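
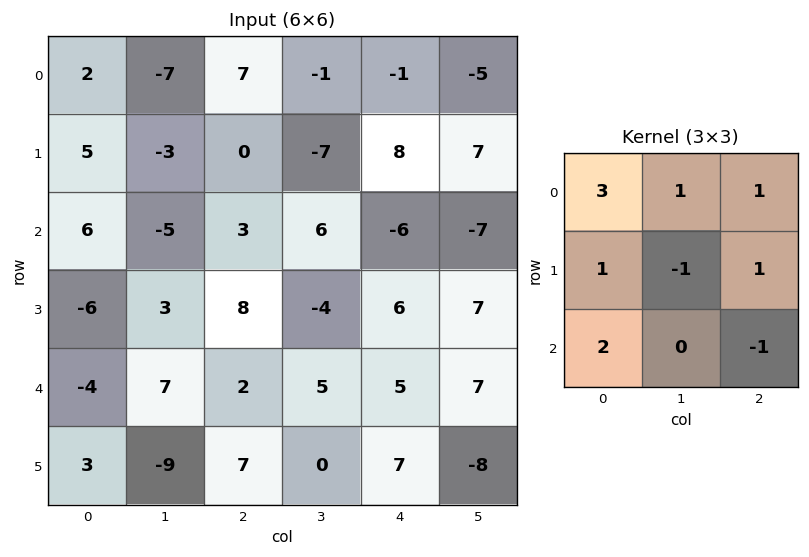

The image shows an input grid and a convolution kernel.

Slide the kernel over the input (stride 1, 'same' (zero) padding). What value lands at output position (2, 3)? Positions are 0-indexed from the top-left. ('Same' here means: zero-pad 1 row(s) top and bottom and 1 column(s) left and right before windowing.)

The receptive field on the zero-padded input at this output position is [0 -7 8 / 3 6 -6 / 8 -4 6]. Elementwise product with the kernel and sum: 0·3 + -7·1 + 8·1 + 3·1 + 6·-1 + -6·1 + 8·2 + 6·-1.

2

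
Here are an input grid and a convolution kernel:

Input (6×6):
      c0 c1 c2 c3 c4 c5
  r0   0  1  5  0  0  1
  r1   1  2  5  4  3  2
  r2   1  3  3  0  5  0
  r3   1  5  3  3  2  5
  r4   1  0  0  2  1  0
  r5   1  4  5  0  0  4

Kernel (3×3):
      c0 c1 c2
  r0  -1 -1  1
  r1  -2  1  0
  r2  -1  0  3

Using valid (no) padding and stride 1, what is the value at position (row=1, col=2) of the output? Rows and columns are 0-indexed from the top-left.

-9

The receptive field on the input at this output position is [5 4 3 / 3 0 5 / 3 3 2]. Elementwise product with the kernel and sum: 5·-1 + 4·-1 + 3·1 + 3·-2 + 0·1 + 3·-1 + 2·3.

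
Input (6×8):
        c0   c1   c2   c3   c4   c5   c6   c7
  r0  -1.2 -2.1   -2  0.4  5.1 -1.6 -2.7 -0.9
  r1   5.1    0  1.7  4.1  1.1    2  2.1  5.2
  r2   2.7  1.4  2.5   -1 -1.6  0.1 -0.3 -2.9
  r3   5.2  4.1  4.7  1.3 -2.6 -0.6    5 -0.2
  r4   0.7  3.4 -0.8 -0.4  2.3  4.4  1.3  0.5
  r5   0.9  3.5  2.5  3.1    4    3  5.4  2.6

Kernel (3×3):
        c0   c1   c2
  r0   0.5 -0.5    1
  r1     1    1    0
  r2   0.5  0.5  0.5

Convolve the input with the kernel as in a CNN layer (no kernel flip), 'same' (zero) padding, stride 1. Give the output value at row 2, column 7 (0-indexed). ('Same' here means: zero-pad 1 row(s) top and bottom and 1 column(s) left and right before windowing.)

The receptive field on the zero-padded input at this output position is [2.1 5.2 0 / -0.3 -2.9 0 / 5 -0.2 0]. Elementwise product with the kernel and sum: 2.1·0.5 + 5.2·-0.5 + 0·1 + -0.3·1 + -2.9·1 + 5·0.5 + -0.2·0.5 + 0·0.5.

-2.35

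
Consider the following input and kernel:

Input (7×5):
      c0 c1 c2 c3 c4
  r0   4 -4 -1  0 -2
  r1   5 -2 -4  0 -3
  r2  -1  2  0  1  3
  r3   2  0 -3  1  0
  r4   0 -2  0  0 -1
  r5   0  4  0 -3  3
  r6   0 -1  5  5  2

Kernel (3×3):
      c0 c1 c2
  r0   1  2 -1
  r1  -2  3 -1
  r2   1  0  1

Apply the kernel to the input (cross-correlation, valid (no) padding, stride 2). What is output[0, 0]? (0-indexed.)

The receptive field on the input at this output position is [4 -4 -1 / 5 -2 -4 / -1 2 0]. Elementwise product with the kernel and sum: 4·1 + -4·2 + -1·-1 + 5·-2 + -2·3 + -4·-1 + -1·1 + 0·1.

-16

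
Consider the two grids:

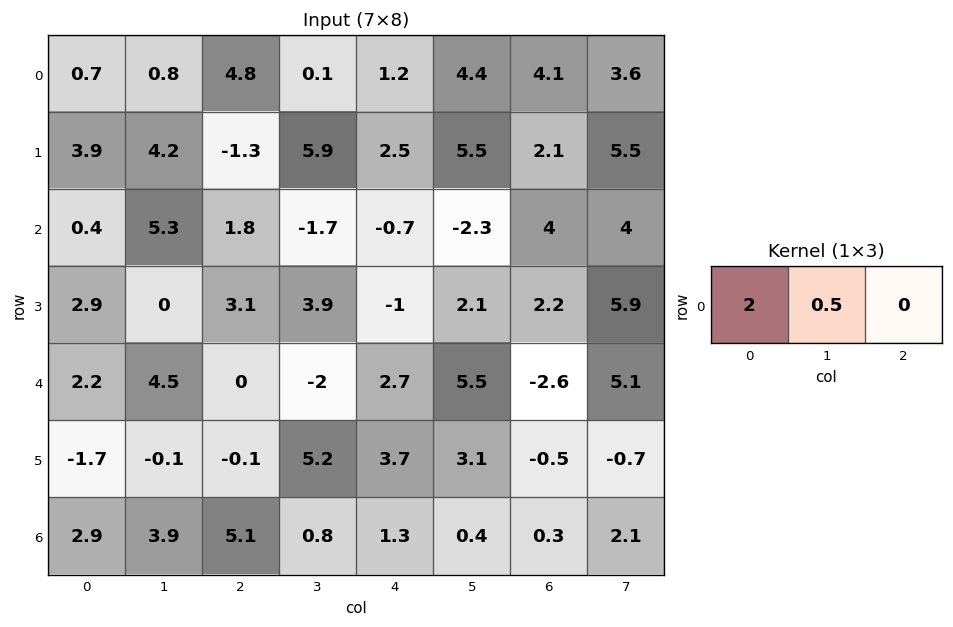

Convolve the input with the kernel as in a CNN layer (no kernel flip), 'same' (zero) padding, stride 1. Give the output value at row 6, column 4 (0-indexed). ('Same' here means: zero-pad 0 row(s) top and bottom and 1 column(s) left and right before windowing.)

2.25

The receptive field on the zero-padded input at this output position is [0.8 1.3 0.4]. Elementwise product with the kernel and sum: 0.8·2 + 1.3·0.5.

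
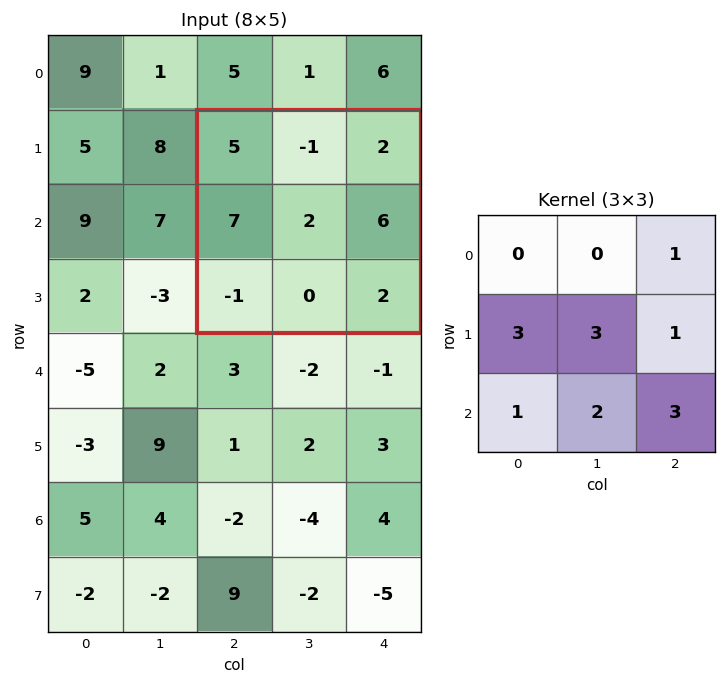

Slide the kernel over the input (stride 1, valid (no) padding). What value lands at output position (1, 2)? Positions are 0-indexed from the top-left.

40

The receptive field on the input at this output position is [5 -1 2 / 7 2 6 / -1 0 2]. Elementwise product with the kernel and sum: 2·1 + 7·3 + 2·3 + 6·1 + -1·1 + 0·2 + 2·3.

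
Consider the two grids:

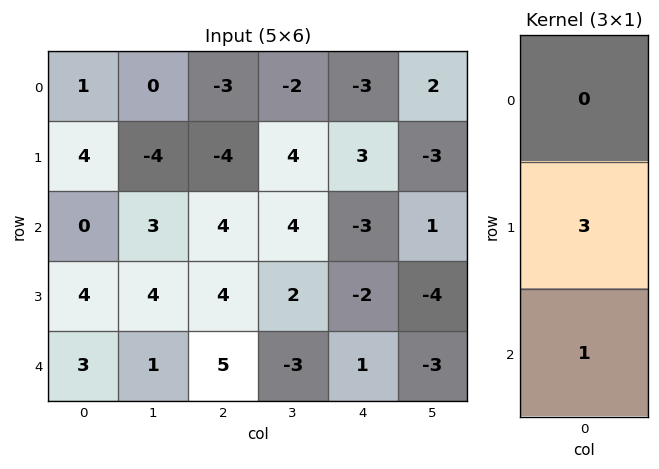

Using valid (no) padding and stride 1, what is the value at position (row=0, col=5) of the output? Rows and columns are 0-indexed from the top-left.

The receptive field on the input at this output position is [2 / -3 / 1]. Elementwise product with the kernel and sum: -3·3 + 1·1.

-8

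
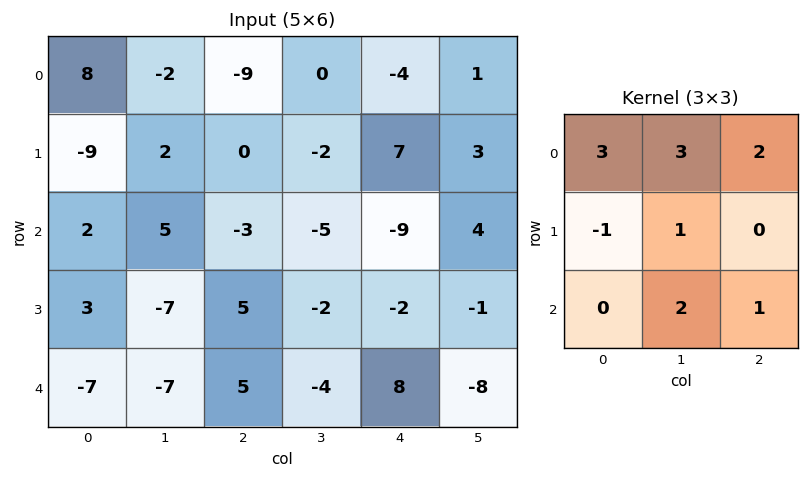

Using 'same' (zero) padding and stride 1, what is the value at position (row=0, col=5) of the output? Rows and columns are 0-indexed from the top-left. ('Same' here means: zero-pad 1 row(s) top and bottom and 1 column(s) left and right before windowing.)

11

The receptive field on the zero-padded input at this output position is [0 0 0 / -4 1 0 / 7 3 0]. Elementwise product with the kernel and sum: 0·3 + 0·3 + 0·2 + -4·-1 + 1·1 + 3·2 + 0·1.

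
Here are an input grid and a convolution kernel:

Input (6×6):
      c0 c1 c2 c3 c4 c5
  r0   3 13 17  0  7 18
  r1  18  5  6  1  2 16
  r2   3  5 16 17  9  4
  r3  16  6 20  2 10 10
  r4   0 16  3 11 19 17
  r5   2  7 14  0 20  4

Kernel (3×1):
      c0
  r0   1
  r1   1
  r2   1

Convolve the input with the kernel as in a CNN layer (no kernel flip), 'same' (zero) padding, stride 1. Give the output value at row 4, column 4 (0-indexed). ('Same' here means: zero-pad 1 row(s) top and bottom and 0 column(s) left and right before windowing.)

The receptive field on the zero-padded input at this output position is [10 / 19 / 20]. Elementwise product with the kernel and sum: 10·1 + 19·1 + 20·1.

49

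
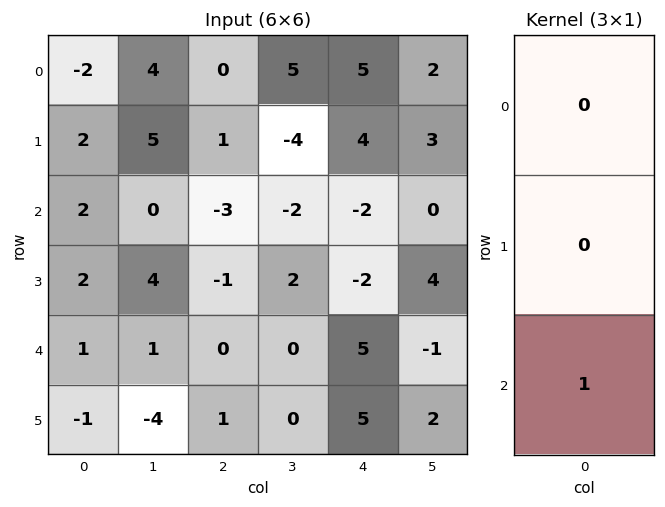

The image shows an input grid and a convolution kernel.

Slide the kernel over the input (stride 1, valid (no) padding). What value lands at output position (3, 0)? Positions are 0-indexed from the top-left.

The receptive field on the input at this output position is [2 / 1 / -1]. Elementwise product with the kernel and sum: -1·1.

-1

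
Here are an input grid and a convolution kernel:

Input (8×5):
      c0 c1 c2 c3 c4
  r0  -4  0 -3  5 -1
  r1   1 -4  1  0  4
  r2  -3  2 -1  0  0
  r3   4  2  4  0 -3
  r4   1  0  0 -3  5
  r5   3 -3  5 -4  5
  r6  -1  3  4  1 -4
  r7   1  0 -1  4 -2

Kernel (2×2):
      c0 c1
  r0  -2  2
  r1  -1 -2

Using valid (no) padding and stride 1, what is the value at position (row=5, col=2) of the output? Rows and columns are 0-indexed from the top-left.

-24

The receptive field on the input at this output position is [5 -4 / 4 1]. Elementwise product with the kernel and sum: 5·-2 + -4·2 + 4·-1 + 1·-2.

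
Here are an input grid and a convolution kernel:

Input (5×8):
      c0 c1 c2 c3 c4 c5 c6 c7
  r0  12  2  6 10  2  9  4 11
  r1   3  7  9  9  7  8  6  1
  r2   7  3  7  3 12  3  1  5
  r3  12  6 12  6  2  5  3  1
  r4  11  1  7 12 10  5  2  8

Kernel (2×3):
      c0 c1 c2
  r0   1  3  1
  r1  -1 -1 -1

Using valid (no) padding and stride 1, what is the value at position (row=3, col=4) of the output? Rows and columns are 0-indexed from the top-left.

The receptive field on the input at this output position is [2 5 3 / 10 5 2]. Elementwise product with the kernel and sum: 2·1 + 5·3 + 3·1 + 10·-1 + 5·-1 + 2·-1.

3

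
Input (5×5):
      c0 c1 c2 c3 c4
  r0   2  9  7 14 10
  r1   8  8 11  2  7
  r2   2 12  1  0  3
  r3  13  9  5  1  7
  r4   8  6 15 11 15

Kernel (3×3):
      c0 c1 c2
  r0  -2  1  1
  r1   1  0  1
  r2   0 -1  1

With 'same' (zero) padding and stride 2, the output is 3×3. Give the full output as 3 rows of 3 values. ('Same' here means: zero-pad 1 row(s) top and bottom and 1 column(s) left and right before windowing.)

9 14 7
24 5 -4
28 5 16

Output[0,0]: The receptive field on the zero-padded input at this output position is [0 0 0 / 0 2 9 / 0 8 8]. Elementwise product with the kernel and sum: 0·-2 + 0·1 + 0·1 + 0·1 + 9·1 + 8·-1 + 8·1.
Output[0,1]: The receptive field on the zero-padded input at this output position is [0 0 0 / 9 7 14 / 8 11 2]. Elementwise product with the kernel and sum: 0·-2 + 0·1 + 0·1 + 9·1 + 14·1 + 11·-1 + 2·1.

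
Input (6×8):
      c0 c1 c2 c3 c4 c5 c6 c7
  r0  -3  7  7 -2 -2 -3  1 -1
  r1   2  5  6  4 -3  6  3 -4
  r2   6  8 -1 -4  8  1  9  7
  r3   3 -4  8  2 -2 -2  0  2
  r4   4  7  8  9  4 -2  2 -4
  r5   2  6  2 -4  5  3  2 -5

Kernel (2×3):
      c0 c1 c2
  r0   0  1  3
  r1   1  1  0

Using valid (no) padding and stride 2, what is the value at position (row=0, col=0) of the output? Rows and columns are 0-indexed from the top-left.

The receptive field on the input at this output position is [-3 7 7 / 2 5 6]. Elementwise product with the kernel and sum: 7·1 + 7·3 + 2·1 + 5·1.

35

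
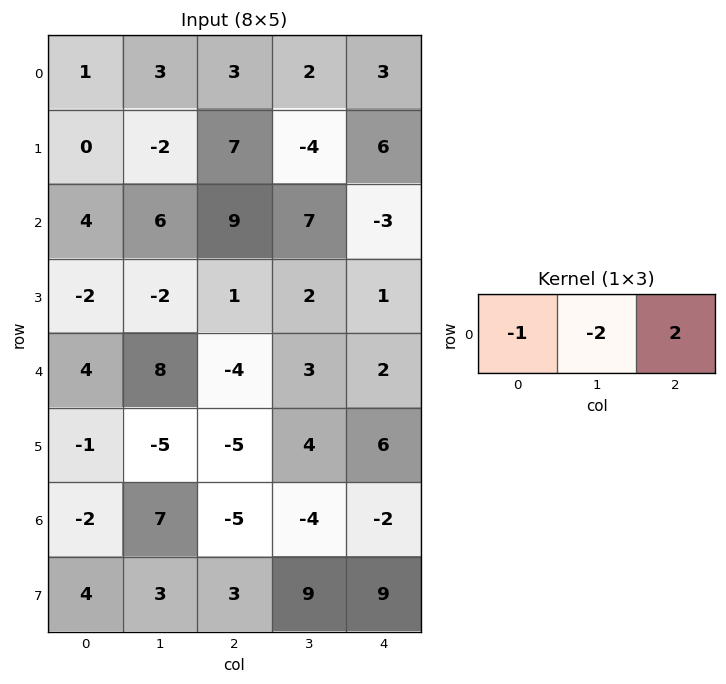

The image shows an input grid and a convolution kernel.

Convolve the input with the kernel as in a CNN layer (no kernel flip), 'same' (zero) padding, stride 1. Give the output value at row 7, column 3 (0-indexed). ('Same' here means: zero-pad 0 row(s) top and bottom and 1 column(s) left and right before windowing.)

The receptive field on the zero-padded input at this output position is [3 9 9]. Elementwise product with the kernel and sum: 3·-1 + 9·-2 + 9·2.

-3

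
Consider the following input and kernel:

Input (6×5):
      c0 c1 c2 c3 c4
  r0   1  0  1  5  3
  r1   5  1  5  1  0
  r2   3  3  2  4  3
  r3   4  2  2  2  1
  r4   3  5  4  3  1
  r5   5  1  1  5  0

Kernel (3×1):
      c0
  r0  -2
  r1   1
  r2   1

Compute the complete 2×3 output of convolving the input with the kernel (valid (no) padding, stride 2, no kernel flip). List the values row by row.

6 5 -3
1 2 -4

Output[0,0]: The receptive field on the input at this output position is [1 / 5 / 3]. Elementwise product with the kernel and sum: 1·-2 + 5·1 + 3·1.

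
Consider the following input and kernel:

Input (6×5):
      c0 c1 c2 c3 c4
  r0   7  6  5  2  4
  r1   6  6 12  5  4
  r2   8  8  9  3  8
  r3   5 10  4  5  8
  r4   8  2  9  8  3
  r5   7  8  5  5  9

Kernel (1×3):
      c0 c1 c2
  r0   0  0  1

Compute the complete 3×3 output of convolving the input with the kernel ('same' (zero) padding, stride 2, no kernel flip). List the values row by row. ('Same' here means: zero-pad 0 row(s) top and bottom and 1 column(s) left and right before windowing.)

6 2 0
8 3 0
2 8 0

Output[0,0]: The receptive field on the zero-padded input at this output position is [0 7 6]. Elementwise product with the kernel and sum: 6·1.
Output[0,1]: The receptive field on the zero-padded input at this output position is [6 5 2]. Elementwise product with the kernel and sum: 2·1.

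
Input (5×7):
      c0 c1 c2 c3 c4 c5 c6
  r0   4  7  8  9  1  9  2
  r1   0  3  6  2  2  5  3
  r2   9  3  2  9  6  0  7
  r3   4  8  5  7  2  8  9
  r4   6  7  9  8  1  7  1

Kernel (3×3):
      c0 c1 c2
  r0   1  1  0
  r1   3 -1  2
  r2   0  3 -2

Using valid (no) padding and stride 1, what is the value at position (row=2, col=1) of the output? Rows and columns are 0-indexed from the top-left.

The receptive field on the input at this output position is [3 2 9 / 8 5 7 / 7 9 8]. Elementwise product with the kernel and sum: 3·1 + 2·1 + 8·3 + 5·-1 + 7·2 + 9·3 + 8·-2.

49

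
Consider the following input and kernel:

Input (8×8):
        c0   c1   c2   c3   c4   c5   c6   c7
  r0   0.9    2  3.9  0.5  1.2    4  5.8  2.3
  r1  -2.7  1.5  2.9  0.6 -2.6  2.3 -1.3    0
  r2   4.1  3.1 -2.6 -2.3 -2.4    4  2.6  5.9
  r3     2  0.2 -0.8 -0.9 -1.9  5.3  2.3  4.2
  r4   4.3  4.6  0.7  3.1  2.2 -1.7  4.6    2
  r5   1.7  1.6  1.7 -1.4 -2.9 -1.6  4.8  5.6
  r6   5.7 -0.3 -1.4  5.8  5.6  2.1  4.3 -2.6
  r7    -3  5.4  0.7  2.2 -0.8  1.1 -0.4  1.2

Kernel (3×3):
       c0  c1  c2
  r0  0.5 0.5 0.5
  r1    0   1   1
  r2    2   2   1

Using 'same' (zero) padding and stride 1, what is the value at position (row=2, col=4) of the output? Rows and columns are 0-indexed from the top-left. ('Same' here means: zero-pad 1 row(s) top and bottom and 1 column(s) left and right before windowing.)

1.45

The receptive field on the zero-padded input at this output position is [0.6 -2.6 2.3 / -2.3 -2.4 4 / -0.9 -1.9 5.3]. Elementwise product with the kernel and sum: 0.6·0.5 + -2.6·0.5 + 2.3·0.5 + -2.4·1 + 4·1 + -0.9·2 + -1.9·2 + 5.3·1.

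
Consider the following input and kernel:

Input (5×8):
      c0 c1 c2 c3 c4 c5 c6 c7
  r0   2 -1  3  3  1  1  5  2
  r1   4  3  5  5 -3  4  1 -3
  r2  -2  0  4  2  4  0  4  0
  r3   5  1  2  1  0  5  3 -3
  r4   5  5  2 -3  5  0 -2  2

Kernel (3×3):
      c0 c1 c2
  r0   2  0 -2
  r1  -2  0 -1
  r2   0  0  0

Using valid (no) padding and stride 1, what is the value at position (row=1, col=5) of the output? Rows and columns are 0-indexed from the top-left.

14

The receptive field on the input at this output position is [4 1 -3 / 0 4 0 / 5 3 -3]. Elementwise product with the kernel and sum: 4·2 + -3·-2 + 0·-2 + 0·-1.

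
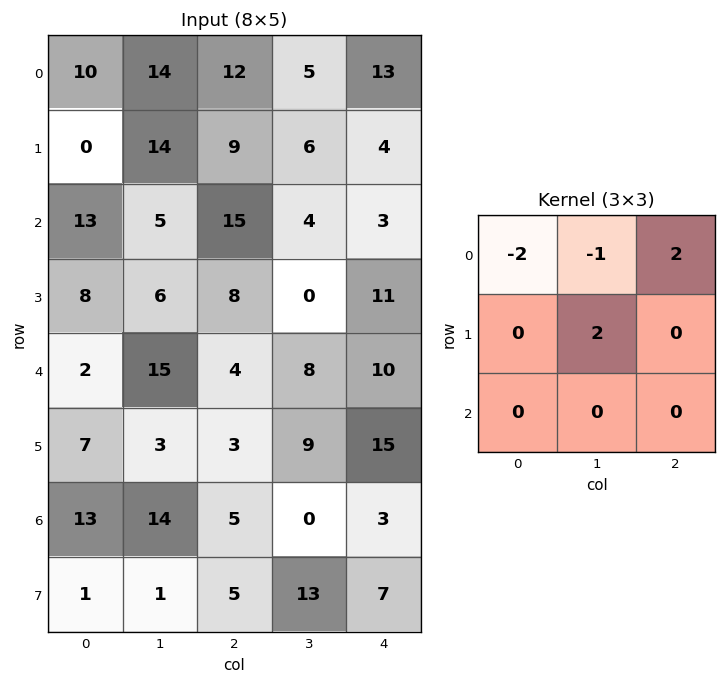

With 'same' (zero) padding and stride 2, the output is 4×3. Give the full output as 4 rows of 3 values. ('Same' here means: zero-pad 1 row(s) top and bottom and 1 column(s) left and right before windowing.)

20 24 26
54 5 -10
8 -12 9
25 19 -27

Output[0,0]: The receptive field on the zero-padded input at this output position is [0 0 0 / 0 10 14 / 0 0 14]. Elementwise product with the kernel and sum: 0·-2 + 0·-1 + 0·2 + 10·2.
Output[0,1]: The receptive field on the zero-padded input at this output position is [0 0 0 / 14 12 5 / 14 9 6]. Elementwise product with the kernel and sum: 0·-2 + 0·-1 + 0·2 + 12·2.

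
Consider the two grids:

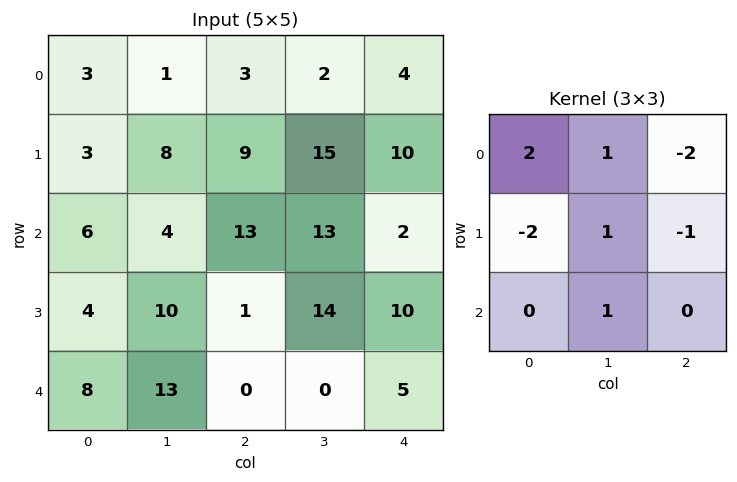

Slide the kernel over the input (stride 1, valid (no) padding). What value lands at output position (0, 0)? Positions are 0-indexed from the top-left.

-2

The receptive field on the input at this output position is [3 1 3 / 3 8 9 / 6 4 13]. Elementwise product with the kernel and sum: 3·2 + 1·1 + 3·-2 + 3·-2 + 8·1 + 9·-1 + 4·1.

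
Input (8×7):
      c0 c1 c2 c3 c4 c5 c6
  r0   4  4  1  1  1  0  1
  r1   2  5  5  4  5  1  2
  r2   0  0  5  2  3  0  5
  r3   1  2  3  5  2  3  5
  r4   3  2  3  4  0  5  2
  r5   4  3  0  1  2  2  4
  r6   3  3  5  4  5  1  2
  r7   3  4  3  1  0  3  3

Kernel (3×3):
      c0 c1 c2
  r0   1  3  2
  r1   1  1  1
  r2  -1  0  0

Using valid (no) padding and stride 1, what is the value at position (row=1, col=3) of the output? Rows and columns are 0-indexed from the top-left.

21

The receptive field on the input at this output position is [4 5 1 / 2 3 0 / 5 2 3]. Elementwise product with the kernel and sum: 4·1 + 5·3 + 1·2 + 2·1 + 3·1 + 0·1 + 5·-1.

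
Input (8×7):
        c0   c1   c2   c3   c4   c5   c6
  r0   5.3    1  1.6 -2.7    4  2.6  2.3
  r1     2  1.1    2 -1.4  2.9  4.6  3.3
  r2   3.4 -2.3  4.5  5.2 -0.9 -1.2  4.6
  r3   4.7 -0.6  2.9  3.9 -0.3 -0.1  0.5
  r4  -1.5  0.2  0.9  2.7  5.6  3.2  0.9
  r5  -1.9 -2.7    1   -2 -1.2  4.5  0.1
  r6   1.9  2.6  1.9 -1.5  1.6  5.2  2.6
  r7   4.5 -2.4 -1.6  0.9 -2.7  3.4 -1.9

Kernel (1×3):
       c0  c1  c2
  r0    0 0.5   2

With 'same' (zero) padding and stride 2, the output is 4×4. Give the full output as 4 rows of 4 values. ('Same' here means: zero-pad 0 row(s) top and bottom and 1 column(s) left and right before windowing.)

Output[0,0]: The receptive field on the zero-padded input at this output position is [0 5.3 1]. Elementwise product with the kernel and sum: 5.3·0.5 + 1·2.
Output[0,1]: The receptive field on the zero-padded input at this output position is [1 1.6 -2.7]. Elementwise product with the kernel and sum: 1.6·0.5 + -2.7·2.

4.65 -4.6 7.2 1.15
-2.9 12.65 -2.85 2.3
-0.35 5.85 9.2 0.45
6.15 -2.05 11.2 1.3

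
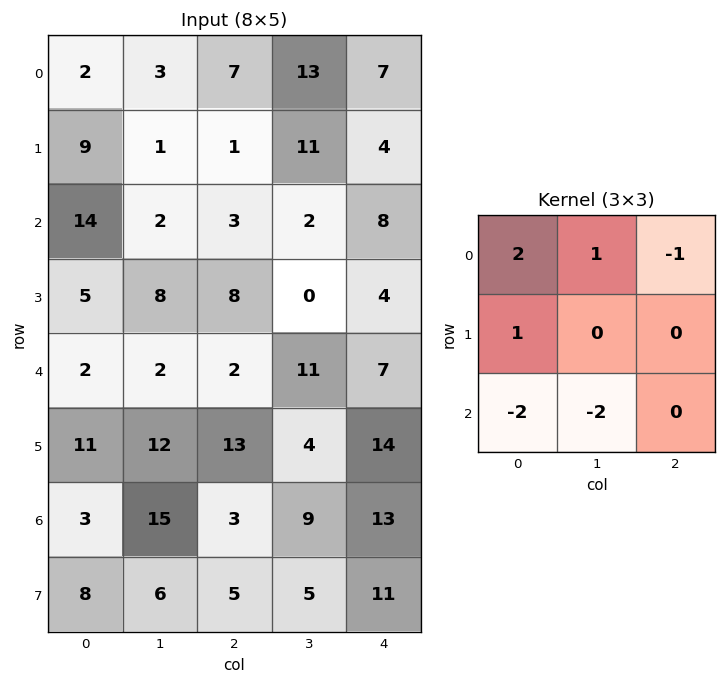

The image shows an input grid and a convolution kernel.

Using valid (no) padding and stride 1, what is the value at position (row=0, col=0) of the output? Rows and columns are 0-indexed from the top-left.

The receptive field on the input at this output position is [2 3 7 / 9 1 1 / 14 2 3]. Elementwise product with the kernel and sum: 2·2 + 3·1 + 7·-1 + 9·1 + 14·-2 + 2·-2.

-23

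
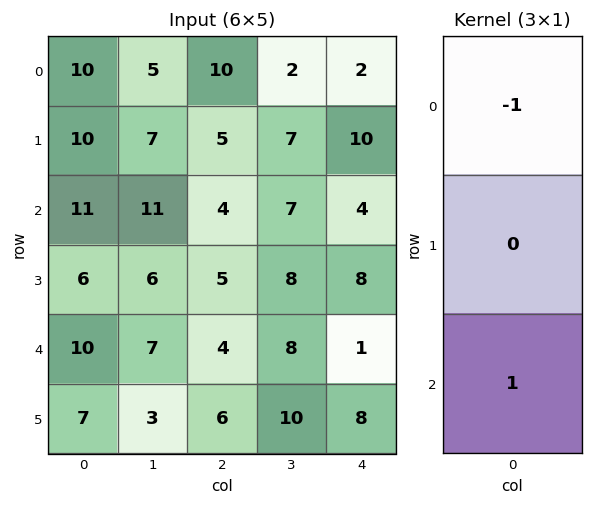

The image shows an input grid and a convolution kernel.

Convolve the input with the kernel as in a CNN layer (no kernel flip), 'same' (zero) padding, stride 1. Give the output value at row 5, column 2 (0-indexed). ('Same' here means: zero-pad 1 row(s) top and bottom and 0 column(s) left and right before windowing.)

The receptive field on the zero-padded input at this output position is [4 / 6 / 0]. Elementwise product with the kernel and sum: 4·-1 + 0·1.

-4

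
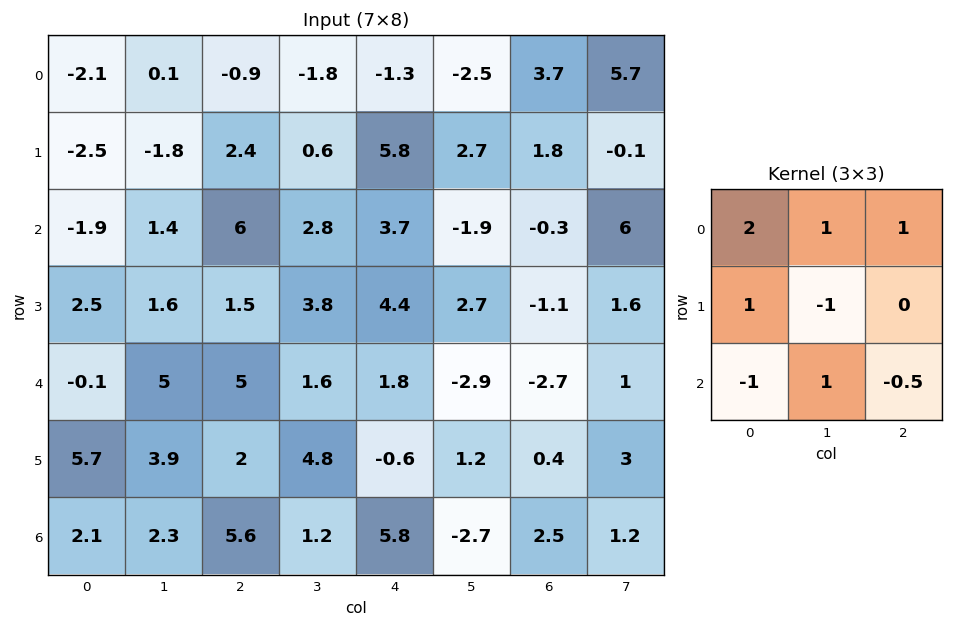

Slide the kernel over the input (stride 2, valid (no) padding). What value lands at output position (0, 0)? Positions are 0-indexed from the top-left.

The receptive field on the input at this output position is [-2.1 0.1 -0.9 / -2.5 -1.8 2.4 / -1.9 1.4 6]. Elementwise product with the kernel and sum: -2.1·2 + 0.1·1 + -0.9·1 + -2.5·1 + -1.8·-1 + -1.9·-1 + 1.4·1 + 6·-0.5.

-5.4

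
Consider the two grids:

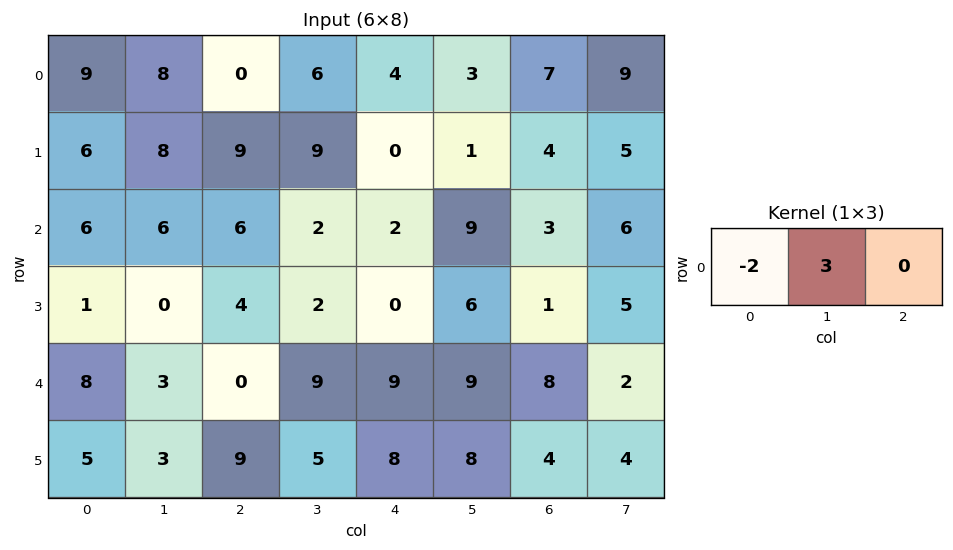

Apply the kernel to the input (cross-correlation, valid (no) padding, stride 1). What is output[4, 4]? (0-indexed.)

The receptive field on the input at this output position is [9 9 8]. Elementwise product with the kernel and sum: 9·-2 + 9·3.

9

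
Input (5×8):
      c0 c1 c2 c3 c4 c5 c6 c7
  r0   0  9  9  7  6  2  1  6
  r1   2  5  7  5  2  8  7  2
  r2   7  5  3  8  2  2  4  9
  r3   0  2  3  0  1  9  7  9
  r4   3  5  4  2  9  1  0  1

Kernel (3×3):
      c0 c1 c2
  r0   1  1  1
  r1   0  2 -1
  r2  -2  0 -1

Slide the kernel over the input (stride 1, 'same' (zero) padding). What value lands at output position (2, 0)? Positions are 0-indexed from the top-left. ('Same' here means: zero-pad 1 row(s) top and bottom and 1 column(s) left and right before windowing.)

14

The receptive field on the zero-padded input at this output position is [0 2 5 / 0 7 5 / 0 0 2]. Elementwise product with the kernel and sum: 0·1 + 2·1 + 5·1 + 7·2 + 5·-1 + 0·-2 + 2·-1.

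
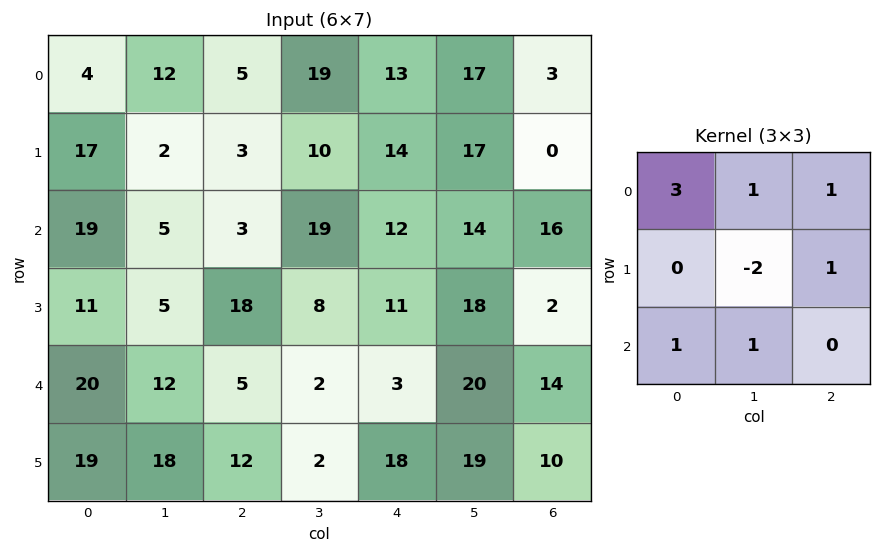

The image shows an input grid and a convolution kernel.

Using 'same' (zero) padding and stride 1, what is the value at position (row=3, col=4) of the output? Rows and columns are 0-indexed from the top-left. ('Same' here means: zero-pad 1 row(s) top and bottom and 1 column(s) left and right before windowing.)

The receptive field on the zero-padded input at this output position is [19 12 14 / 8 11 18 / 2 3 20]. Elementwise product with the kernel and sum: 19·3 + 12·1 + 14·1 + 11·-2 + 18·1 + 2·1 + 3·1.

84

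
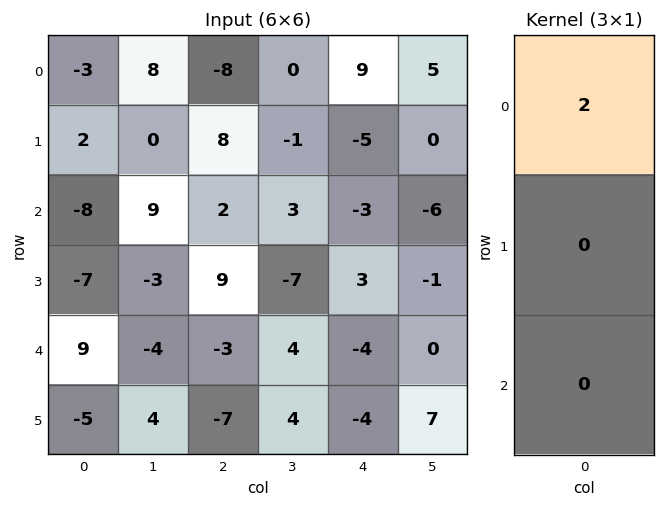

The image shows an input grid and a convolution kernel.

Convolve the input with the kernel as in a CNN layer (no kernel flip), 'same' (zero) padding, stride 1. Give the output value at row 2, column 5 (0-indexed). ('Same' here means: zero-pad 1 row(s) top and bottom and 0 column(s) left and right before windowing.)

0

The receptive field on the zero-padded input at this output position is [0 / -6 / -1]. Elementwise product with the kernel and sum: 0·2.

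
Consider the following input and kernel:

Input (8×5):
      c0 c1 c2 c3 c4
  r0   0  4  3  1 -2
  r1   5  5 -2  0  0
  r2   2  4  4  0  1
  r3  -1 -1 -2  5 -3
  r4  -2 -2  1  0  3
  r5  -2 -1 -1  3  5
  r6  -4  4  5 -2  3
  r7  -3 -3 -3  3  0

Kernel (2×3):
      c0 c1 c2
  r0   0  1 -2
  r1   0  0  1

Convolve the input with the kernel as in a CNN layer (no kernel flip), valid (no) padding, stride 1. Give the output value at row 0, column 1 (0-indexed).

1

The receptive field on the input at this output position is [4 3 1 / 5 -2 0]. Elementwise product with the kernel and sum: 3·1 + 1·-2 + 0·1.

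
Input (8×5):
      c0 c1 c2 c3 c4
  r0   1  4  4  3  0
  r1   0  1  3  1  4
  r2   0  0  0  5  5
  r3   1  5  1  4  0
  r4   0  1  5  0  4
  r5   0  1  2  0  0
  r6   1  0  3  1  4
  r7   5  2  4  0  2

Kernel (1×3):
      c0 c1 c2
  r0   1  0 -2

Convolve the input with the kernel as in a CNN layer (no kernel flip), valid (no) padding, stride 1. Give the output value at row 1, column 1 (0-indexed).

-1

The receptive field on the input at this output position is [1 3 1]. Elementwise product with the kernel and sum: 1·1 + 1·-2.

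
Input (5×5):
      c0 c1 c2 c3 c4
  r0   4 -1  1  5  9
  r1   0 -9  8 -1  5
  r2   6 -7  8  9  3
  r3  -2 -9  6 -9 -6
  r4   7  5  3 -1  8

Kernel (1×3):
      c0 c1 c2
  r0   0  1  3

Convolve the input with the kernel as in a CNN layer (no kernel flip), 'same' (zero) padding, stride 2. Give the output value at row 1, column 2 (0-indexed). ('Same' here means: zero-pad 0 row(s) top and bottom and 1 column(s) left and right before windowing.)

The receptive field on the zero-padded input at this output position is [9 3 0]. Elementwise product with the kernel and sum: 3·1 + 0·3.

3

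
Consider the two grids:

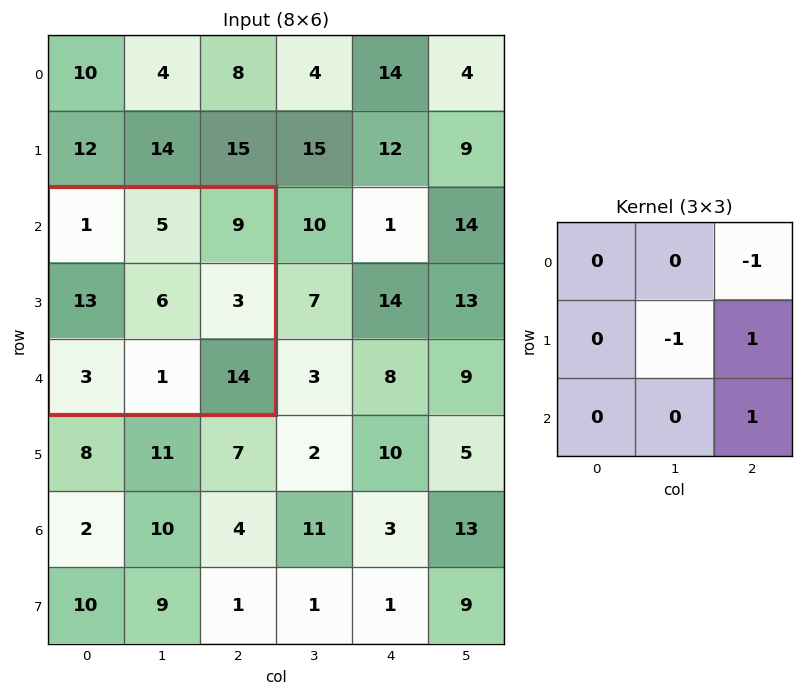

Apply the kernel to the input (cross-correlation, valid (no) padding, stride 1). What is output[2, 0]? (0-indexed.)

The receptive field on the input at this output position is [1 5 9 / 13 6 3 / 3 1 14]. Elementwise product with the kernel and sum: 9·-1 + 6·-1 + 3·1 + 14·1.

2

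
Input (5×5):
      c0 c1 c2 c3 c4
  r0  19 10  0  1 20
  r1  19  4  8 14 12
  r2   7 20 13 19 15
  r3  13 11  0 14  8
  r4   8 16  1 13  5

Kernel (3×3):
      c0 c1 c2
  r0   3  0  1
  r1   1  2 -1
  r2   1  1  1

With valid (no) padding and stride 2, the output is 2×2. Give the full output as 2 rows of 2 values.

Output[0,0]: The receptive field on the input at this output position is [19 10 0 / 19 4 8 / 7 20 13]. Elementwise product with the kernel and sum: 19·3 + 0·1 + 19·1 + 4·2 + 8·-1 + 7·1 + 20·1 + 13·1.

116 91
94 93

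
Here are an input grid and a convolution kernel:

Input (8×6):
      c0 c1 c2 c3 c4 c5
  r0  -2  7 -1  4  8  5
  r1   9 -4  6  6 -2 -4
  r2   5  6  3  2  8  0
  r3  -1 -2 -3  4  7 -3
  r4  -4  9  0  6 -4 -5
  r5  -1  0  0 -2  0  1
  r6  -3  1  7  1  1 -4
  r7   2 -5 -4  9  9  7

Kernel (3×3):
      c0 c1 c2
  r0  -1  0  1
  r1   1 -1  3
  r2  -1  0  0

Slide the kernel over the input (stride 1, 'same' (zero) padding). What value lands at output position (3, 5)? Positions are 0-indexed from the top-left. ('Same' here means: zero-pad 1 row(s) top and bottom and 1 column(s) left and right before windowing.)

6

The receptive field on the zero-padded input at this output position is [8 0 0 / 7 -3 0 / -4 -5 0]. Elementwise product with the kernel and sum: 8·-1 + 0·1 + 7·1 + -3·-1 + 0·3 + -4·-1.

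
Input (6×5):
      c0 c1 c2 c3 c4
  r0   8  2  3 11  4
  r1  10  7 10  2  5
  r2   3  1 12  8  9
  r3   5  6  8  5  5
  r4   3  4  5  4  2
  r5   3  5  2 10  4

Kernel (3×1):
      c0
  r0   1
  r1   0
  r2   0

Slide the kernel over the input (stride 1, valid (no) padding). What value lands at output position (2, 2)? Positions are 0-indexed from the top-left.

12

The receptive field on the input at this output position is [12 / 8 / 5]. Elementwise product with the kernel and sum: 12·1.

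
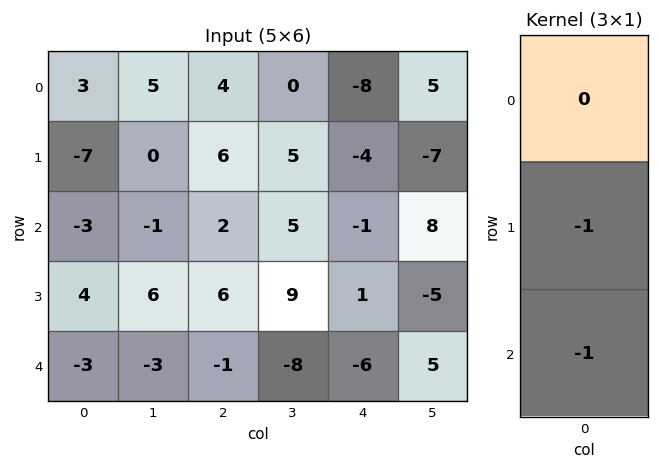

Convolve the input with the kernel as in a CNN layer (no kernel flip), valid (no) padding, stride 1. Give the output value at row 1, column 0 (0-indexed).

The receptive field on the input at this output position is [-7 / -3 / 4]. Elementwise product with the kernel and sum: -3·-1 + 4·-1.

-1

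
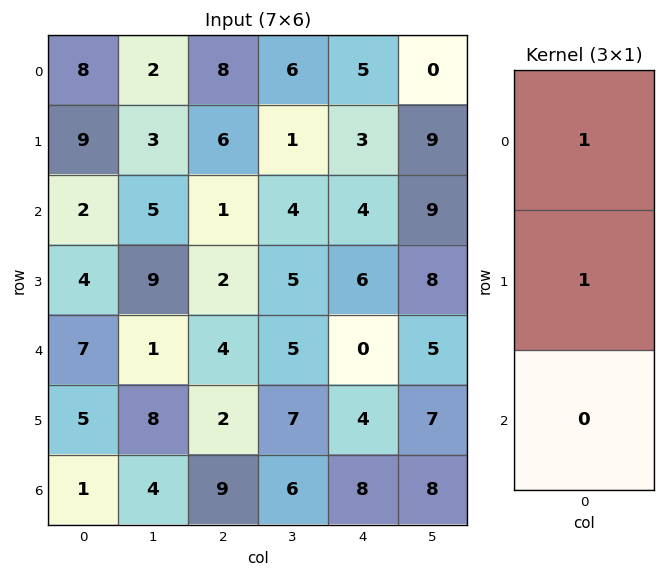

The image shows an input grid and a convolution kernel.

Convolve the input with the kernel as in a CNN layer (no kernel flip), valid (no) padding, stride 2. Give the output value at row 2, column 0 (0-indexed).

12

The receptive field on the input at this output position is [7 / 5 / 1]. Elementwise product with the kernel and sum: 7·1 + 5·1.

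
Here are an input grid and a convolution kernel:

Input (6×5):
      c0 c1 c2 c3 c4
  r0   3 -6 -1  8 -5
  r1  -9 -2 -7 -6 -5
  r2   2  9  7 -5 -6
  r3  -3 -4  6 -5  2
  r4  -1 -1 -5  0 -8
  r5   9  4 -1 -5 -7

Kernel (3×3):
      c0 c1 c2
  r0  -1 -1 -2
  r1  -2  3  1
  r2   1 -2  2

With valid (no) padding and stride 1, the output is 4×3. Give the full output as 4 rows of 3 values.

8 -47 -1
72 -7 8
-34 24 -36
-12 -9 -8

Output[0,0]: The receptive field on the input at this output position is [3 -6 -1 / -9 -2 -7 / 2 9 7]. Elementwise product with the kernel and sum: 3·-1 + -6·-1 + -1·-2 + -9·-2 + -2·3 + -7·1 + 2·1 + 9·-2 + 7·2.
Output[0,1]: The receptive field on the input at this output position is [-6 -1 8 / -2 -7 -6 / 9 7 -5]. Elementwise product with the kernel and sum: -6·-1 + -1·-1 + 8·-2 + -2·-2 + -7·3 + -6·1 + 9·1 + 7·-2 + -5·2.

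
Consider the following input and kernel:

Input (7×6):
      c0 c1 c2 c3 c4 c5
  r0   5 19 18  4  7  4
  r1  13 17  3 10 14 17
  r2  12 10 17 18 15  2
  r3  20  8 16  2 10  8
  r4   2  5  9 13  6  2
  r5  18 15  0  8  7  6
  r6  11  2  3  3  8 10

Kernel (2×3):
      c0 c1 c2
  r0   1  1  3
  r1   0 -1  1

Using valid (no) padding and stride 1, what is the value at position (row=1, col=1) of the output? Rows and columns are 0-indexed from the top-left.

The receptive field on the input at this output position is [17 3 10 / 10 17 18]. Elementwise product with the kernel and sum: 17·1 + 3·1 + 10·3 + 17·-1 + 18·1.

51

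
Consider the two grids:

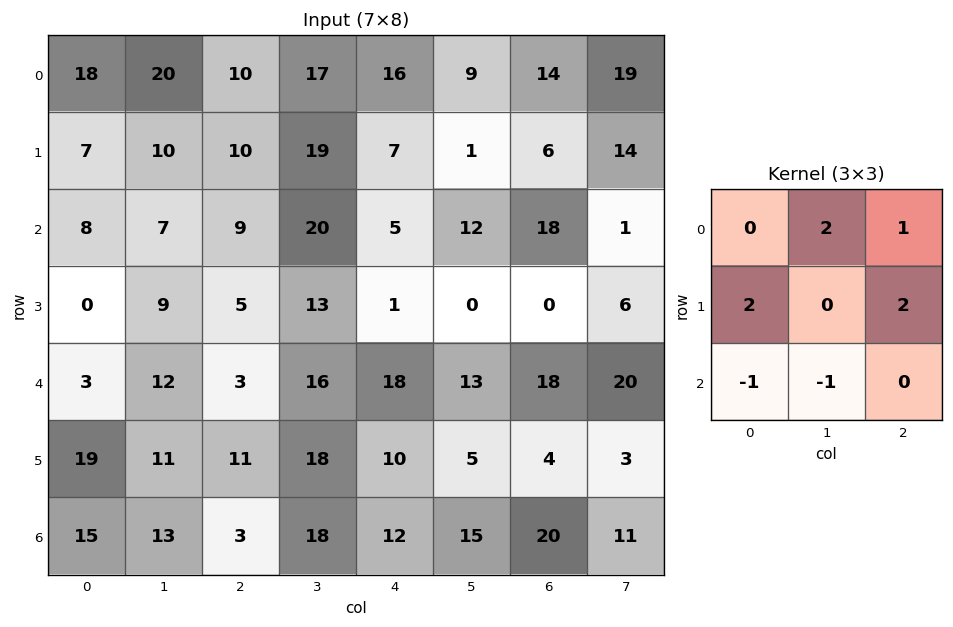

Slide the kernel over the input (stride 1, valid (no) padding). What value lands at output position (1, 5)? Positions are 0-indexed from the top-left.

The receptive field on the input at this output position is [1 6 14 / 12 18 1 / 0 0 6]. Elementwise product with the kernel and sum: 6·2 + 14·1 + 12·2 + 1·2 + 0·-1 + 0·-1.

52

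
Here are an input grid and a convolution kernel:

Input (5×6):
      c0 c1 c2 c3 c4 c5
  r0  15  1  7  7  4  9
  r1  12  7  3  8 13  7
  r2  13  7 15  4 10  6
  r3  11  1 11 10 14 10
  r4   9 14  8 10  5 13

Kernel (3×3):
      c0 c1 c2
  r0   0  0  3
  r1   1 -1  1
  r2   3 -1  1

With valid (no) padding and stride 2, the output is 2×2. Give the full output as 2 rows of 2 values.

Output[0,0]: The receptive field on the input at this output position is [15 1 7 / 12 7 3 / 13 7 15]. Elementwise product with the kernel and sum: 7·3 + 12·1 + 7·-1 + 3·1 + 13·3 + 7·-1 + 15·1.
Output[0,1]: The receptive field on the input at this output position is [7 7 4 / 3 8 13 / 15 4 10]. Elementwise product with the kernel and sum: 4·3 + 3·1 + 8·-1 + 13·1 + 15·3 + 4·-1 + 10·1.

76 71
87 64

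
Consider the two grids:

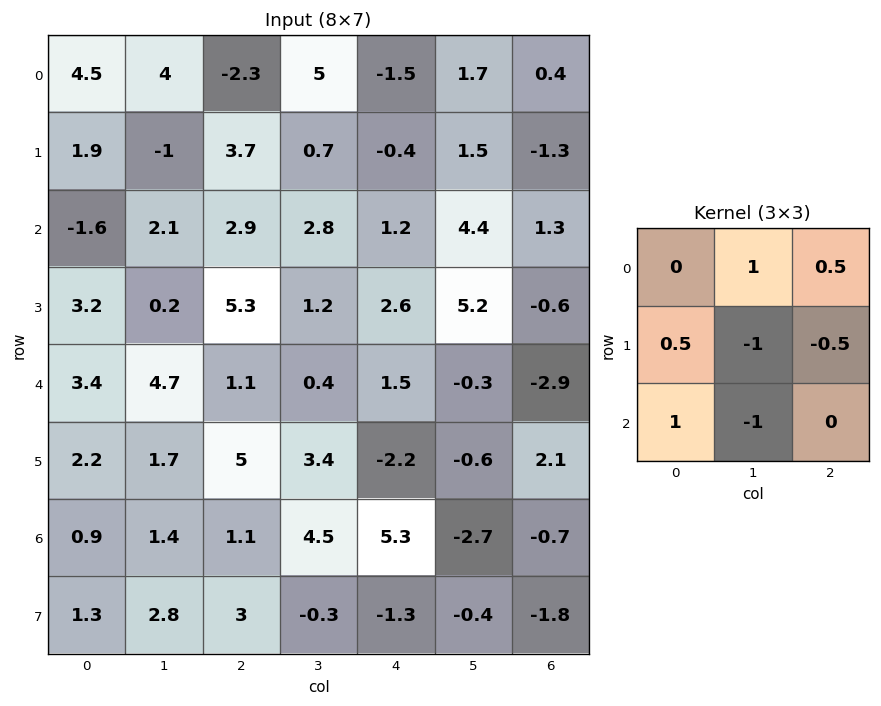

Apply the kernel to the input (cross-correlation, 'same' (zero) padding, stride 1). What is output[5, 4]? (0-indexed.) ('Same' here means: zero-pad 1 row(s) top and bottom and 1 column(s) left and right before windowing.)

4.75

The receptive field on the zero-padded input at this output position is [0.4 1.5 -0.3 / 3.4 -2.2 -0.6 / 4.5 5.3 -2.7]. Elementwise product with the kernel and sum: 1.5·1 + -0.3·0.5 + 3.4·0.5 + -2.2·-1 + -0.6·-0.5 + 4.5·1 + 5.3·-1.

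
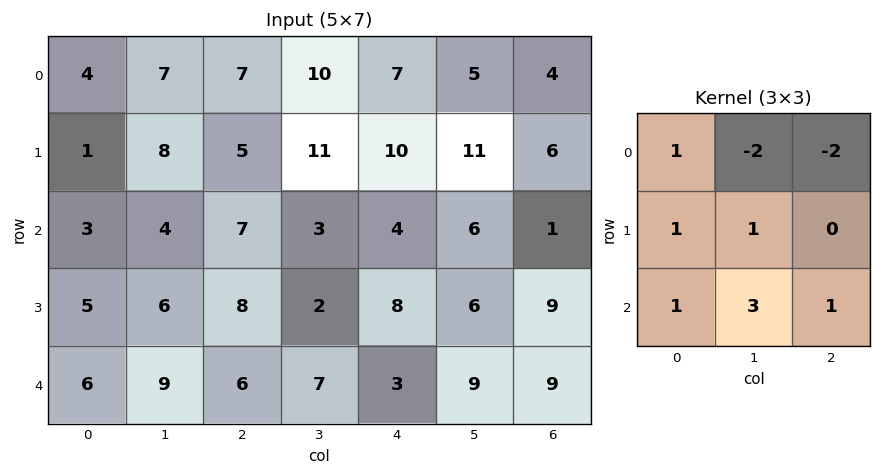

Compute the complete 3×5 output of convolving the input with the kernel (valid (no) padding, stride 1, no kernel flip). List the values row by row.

Output[0,0]: The receptive field on the input at this output position is [4 7 7 / 1 8 5 / 3 4 7]. Elementwise product with the kernel and sum: 4·1 + 7·-2 + 7·-2 + 1·1 + 8·1 + 3·1 + 4·3 + 7·1.

7 14 9 28 33
13 19 -5 8 21
31 32 33 18 43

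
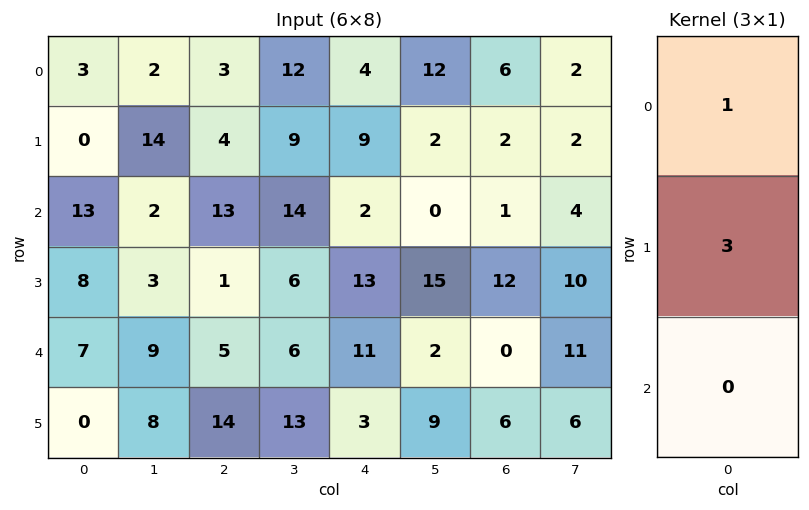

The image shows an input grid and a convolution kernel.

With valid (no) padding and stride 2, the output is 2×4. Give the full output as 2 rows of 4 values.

Output[0,0]: The receptive field on the input at this output position is [3 / 0 / 13]. Elementwise product with the kernel and sum: 3·1 + 0·3.

3 15 31 12
37 16 41 37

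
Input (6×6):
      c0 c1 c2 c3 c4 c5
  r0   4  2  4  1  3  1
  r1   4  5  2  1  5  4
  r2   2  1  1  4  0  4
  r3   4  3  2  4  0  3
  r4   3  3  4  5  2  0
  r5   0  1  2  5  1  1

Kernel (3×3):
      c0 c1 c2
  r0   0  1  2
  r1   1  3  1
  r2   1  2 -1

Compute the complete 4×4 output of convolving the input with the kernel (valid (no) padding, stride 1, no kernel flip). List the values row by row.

Output[0,0]: The receptive field on the input at this output position is [4 2 4 / 4 5 2 / 2 1 1]. Elementwise product with the kernel and sum: 2·1 + 4·2 + 4·1 + 5·3 + 2·1 + 2·1 + 1·2 + 1·-1.
Output[0,1]: The receptive field on the input at this output position is [2 4 1 / 5 2 1 / 1 1 4]. Elementwise product with the kernel and sum: 4·1 + 1·2 + 5·1 + 2·3 + 1·1 + 1·1 + 1·2 + 4·-1.

34 17 26 25
23 15 34 22
23 28 30 24
23 30 36 23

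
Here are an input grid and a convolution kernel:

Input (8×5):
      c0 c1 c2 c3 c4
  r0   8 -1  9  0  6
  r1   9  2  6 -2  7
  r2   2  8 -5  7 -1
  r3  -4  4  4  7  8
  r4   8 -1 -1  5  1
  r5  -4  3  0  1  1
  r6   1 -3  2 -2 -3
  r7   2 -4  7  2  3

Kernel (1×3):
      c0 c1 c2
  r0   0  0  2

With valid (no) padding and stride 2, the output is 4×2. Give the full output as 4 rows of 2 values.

18 12
-10 -2
-2 2
4 -6

Output[0,0]: The receptive field on the input at this output position is [8 -1 9]. Elementwise product with the kernel and sum: 9·2.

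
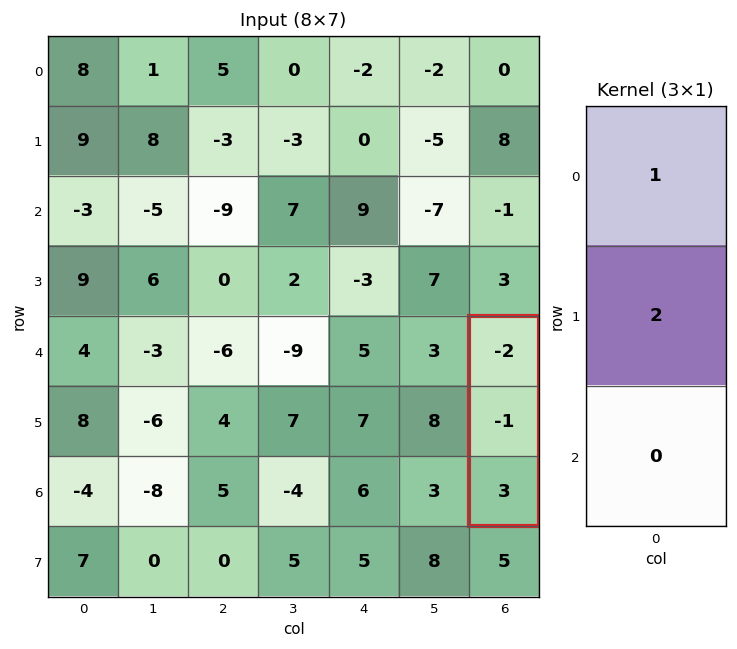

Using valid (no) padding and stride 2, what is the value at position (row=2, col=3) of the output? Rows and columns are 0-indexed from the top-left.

-4

The receptive field on the input at this output position is [-2 / -1 / 3]. Elementwise product with the kernel and sum: -2·1 + -1·2.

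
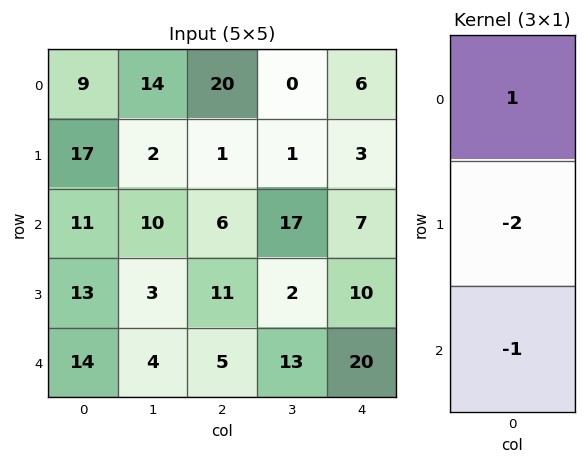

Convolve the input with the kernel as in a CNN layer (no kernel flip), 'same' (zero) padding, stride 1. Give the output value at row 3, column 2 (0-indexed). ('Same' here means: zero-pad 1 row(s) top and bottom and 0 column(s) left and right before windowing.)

The receptive field on the zero-padded input at this output position is [6 / 11 / 5]. Elementwise product with the kernel and sum: 6·1 + 11·-2 + 5·-1.

-21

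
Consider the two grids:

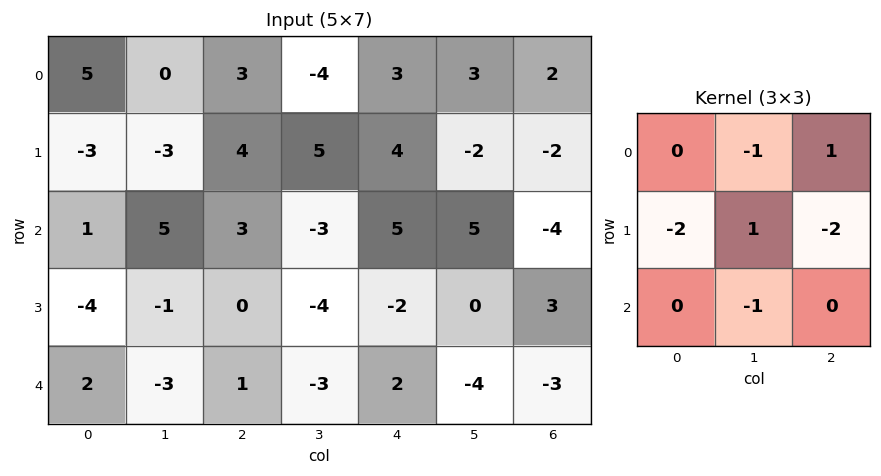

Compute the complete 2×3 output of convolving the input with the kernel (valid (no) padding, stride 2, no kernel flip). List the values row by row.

Output[0,0]: The receptive field on the input at this output position is [5 0 3 / -3 -3 4 / 1 5 3]. Elementwise product with the kernel and sum: 0·-1 + 3·1 + -3·-2 + -3·1 + 4·-2 + 5·-1.

-7 -1 -12
8 11 -7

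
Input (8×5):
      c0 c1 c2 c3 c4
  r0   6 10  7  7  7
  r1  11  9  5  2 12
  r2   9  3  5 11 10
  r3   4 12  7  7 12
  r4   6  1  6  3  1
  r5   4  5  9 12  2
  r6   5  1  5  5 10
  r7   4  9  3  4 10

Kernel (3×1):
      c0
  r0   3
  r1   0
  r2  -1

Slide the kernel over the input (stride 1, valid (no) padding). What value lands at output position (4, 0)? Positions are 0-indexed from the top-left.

13

The receptive field on the input at this output position is [6 / 4 / 5]. Elementwise product with the kernel and sum: 6·3 + 5·-1.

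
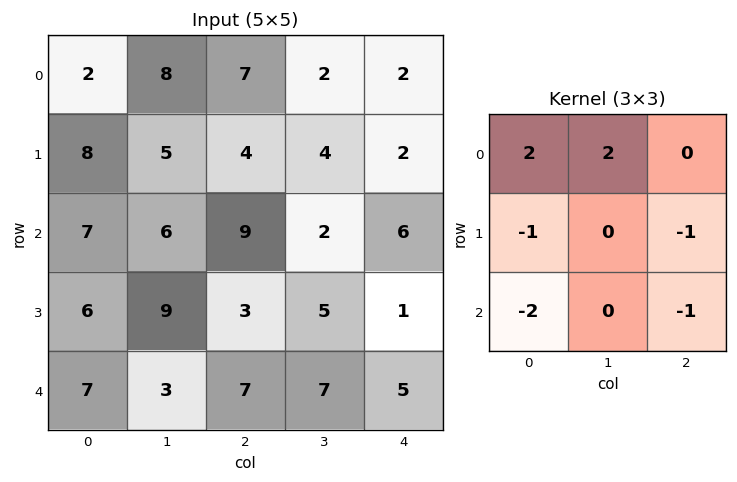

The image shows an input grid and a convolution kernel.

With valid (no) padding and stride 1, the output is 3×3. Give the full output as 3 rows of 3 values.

-15 7 -12
-5 -13 -6
-4 3 -1

Output[0,0]: The receptive field on the input at this output position is [2 8 7 / 8 5 4 / 7 6 9]. Elementwise product with the kernel and sum: 2·2 + 8·2 + 8·-1 + 4·-1 + 7·-2 + 9·-1.
Output[0,1]: The receptive field on the input at this output position is [8 7 2 / 5 4 4 / 6 9 2]. Elementwise product with the kernel and sum: 8·2 + 7·2 + 5·-1 + 4·-1 + 6·-2 + 2·-1.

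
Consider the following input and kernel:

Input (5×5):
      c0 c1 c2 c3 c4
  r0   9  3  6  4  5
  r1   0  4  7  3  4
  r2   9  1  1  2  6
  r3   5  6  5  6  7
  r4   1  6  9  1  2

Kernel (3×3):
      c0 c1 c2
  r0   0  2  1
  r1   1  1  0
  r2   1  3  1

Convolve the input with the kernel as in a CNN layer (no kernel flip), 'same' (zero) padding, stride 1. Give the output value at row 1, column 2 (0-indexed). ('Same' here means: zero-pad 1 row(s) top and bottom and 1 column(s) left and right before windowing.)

33

The receptive field on the zero-padded input at this output position is [3 6 4 / 4 7 3 / 1 1 2]. Elementwise product with the kernel and sum: 6·2 + 4·1 + 4·1 + 7·1 + 1·1 + 1·3 + 2·1.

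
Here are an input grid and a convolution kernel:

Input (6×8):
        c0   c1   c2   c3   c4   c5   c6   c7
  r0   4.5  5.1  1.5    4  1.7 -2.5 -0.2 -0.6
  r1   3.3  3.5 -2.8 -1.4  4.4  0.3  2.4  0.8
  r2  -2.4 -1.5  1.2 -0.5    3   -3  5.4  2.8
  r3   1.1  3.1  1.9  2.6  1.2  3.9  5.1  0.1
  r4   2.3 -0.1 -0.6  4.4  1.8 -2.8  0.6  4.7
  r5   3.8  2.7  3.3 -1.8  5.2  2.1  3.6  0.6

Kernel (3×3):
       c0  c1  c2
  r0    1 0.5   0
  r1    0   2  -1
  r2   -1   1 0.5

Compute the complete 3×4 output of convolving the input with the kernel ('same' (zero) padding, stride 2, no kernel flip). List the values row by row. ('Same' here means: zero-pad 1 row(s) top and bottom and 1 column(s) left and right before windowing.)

8.95 -8 11.85 2.7
1 5.1 10.35 10.75
10.4 -1.85 17.65 4.75

Output[0,0]: The receptive field on the zero-padded input at this output position is [0 0 0 / 0 4.5 5.1 / 0 3.3 3.5]. Elementwise product with the kernel and sum: 0·1 + 0·0.5 + 4.5·2 + 5.1·-1 + 0·-1 + 3.3·1 + 3.5·0.5.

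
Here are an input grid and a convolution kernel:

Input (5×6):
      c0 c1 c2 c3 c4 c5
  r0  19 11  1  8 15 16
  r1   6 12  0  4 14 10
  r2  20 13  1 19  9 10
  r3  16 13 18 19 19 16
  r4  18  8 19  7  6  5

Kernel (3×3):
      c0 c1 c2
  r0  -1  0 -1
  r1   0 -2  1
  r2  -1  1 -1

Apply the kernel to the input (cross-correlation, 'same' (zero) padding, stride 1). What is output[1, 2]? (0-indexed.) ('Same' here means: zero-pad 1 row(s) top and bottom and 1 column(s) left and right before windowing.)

The receptive field on the zero-padded input at this output position is [11 1 8 / 12 0 4 / 13 1 19]. Elementwise product with the kernel and sum: 11·-1 + 8·-1 + 0·-2 + 4·1 + 13·-1 + 1·1 + 19·-1.

-46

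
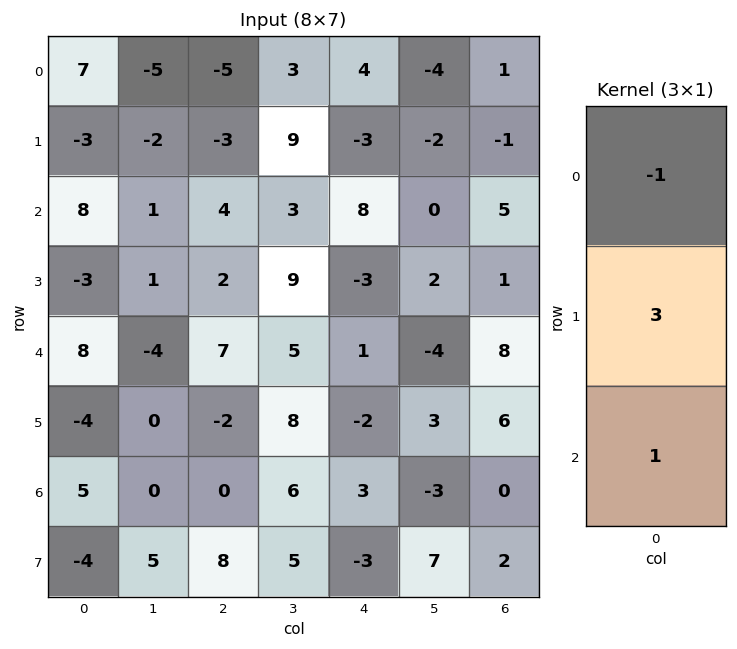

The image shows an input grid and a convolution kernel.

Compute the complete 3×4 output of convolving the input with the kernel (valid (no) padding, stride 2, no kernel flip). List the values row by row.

Output[0,0]: The receptive field on the input at this output position is [7 / -3 / 8]. Elementwise product with the kernel and sum: 7·-1 + -3·3 + 8·1.
Output[0,1]: The receptive field on the input at this output position is [-5 / -3 / 4]. Elementwise product with the kernel and sum: -5·-1 + -3·3 + 4·1.

-8 0 -5 1
-9 9 -16 6
-15 -13 -4 10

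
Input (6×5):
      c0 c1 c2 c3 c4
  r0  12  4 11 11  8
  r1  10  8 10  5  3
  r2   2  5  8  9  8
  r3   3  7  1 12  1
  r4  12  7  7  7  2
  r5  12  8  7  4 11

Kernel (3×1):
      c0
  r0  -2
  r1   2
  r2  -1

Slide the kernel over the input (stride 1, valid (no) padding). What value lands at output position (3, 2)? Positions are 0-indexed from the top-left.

The receptive field on the input at this output position is [1 / 7 / 7]. Elementwise product with the kernel and sum: 1·-2 + 7·2 + 7·-1.

5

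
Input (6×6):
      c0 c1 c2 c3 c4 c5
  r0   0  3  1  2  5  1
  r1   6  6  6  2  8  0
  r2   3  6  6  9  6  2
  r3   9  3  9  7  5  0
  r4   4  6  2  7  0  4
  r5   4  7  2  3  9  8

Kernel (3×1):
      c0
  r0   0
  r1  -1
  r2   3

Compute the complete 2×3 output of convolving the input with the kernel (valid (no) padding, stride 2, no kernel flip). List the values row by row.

Output[0,0]: The receptive field on the input at this output position is [0 / 6 / 3]. Elementwise product with the kernel and sum: 6·-1 + 3·3.
Output[0,1]: The receptive field on the input at this output position is [1 / 6 / 6]. Elementwise product with the kernel and sum: 6·-1 + 6·3.

3 12 10
3 -3 -5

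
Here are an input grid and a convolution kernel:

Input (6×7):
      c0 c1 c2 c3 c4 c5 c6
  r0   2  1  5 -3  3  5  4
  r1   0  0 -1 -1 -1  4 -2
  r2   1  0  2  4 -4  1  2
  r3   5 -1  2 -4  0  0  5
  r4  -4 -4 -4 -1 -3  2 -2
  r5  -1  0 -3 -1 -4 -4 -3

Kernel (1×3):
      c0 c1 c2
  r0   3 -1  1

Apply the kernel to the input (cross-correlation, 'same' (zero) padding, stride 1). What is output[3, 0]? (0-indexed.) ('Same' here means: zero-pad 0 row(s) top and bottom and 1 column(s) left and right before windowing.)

The receptive field on the zero-padded input at this output position is [0 5 -1]. Elementwise product with the kernel and sum: 0·3 + 5·-1 + -1·1.

-6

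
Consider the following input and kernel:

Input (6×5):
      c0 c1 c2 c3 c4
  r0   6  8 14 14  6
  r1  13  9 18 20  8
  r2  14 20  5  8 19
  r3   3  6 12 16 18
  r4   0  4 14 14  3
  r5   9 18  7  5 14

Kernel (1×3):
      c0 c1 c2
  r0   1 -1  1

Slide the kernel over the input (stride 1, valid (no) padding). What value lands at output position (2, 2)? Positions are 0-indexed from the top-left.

16

The receptive field on the input at this output position is [5 8 19]. Elementwise product with the kernel and sum: 5·1 + 8·-1 + 19·1.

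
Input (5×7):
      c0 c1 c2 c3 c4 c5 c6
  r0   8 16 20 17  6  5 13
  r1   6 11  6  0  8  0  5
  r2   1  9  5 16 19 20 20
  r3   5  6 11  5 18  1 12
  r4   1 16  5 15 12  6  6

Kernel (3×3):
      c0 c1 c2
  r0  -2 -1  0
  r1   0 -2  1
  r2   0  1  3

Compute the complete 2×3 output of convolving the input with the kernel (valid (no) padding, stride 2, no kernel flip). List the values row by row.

-24 24 68
19 33 -24

Output[0,0]: The receptive field on the input at this output position is [8 16 20 / 6 11 6 / 1 9 5]. Elementwise product with the kernel and sum: 8·-2 + 16·-1 + 11·-2 + 6·1 + 9·1 + 5·3.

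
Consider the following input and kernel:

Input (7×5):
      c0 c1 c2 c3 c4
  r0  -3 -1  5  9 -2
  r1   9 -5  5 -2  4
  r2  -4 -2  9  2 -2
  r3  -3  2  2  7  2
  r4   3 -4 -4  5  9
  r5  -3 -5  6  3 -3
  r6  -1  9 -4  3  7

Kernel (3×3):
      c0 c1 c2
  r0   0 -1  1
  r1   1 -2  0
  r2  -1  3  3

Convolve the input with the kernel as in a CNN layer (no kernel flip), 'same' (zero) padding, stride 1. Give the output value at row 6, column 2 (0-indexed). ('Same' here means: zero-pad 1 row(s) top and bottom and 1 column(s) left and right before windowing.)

The receptive field on the zero-padded input at this output position is [-5 6 3 / 9 -4 3 / 0 0 0]. Elementwise product with the kernel and sum: 6·-1 + 3·1 + 9·1 + -4·-2 + 0·-1 + 0·3 + 0·3.

14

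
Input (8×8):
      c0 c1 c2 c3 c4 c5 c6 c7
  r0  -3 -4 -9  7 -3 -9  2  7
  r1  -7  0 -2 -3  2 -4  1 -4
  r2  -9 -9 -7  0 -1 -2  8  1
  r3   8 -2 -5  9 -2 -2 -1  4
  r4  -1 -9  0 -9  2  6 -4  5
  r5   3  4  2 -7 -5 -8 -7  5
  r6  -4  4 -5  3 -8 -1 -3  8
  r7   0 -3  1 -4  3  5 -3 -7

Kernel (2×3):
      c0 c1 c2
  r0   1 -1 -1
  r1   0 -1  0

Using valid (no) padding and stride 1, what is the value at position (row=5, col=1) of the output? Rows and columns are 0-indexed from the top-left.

The receptive field on the input at this output position is [4 2 -7 / 4 -5 3]. Elementwise product with the kernel and sum: 4·1 + 2·-1 + -7·-1 + -5·-1.

14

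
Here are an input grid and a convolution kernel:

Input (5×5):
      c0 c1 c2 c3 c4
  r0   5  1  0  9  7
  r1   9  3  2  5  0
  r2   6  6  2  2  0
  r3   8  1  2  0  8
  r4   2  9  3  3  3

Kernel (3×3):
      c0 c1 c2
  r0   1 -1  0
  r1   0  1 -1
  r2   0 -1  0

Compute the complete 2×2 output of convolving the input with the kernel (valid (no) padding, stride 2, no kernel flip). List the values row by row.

Output[0,0]: The receptive field on the input at this output position is [5 1 0 / 9 3 2 / 6 6 2]. Elementwise product with the kernel and sum: 5·1 + 1·-1 + 3·1 + 2·-1 + 6·-1.

-1 -6
-10 -11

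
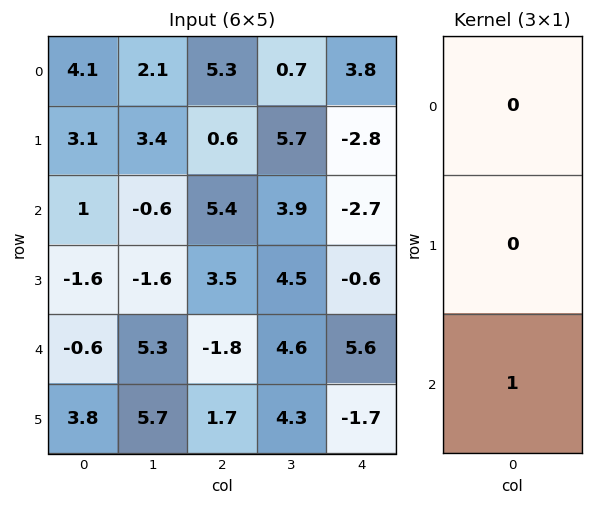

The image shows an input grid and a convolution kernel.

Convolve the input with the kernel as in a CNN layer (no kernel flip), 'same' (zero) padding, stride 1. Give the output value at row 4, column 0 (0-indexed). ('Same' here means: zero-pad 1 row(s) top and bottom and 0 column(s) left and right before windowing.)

3.8

The receptive field on the zero-padded input at this output position is [-1.6 / -0.6 / 3.8]. Elementwise product with the kernel and sum: 3.8·1.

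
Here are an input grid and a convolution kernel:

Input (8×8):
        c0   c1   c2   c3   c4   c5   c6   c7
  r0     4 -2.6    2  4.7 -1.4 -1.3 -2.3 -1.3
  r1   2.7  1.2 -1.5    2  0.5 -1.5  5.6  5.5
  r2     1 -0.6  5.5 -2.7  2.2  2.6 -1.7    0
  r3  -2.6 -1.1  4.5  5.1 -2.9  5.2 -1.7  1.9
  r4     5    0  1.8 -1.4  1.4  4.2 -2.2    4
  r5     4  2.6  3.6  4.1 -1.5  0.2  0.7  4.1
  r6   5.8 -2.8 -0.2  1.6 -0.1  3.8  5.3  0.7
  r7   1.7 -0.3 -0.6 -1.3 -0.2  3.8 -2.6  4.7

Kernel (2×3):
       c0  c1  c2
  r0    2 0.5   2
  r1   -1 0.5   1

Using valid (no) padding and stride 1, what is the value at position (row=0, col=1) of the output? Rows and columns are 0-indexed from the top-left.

5.25

The receptive field on the input at this output position is [-2.6 2 4.7 / 1.2 -1.5 2]. Elementwise product with the kernel and sum: -2.6·2 + 2·0.5 + 4.7·2 + 1.2·-1 + -1.5·0.5 + 2·1.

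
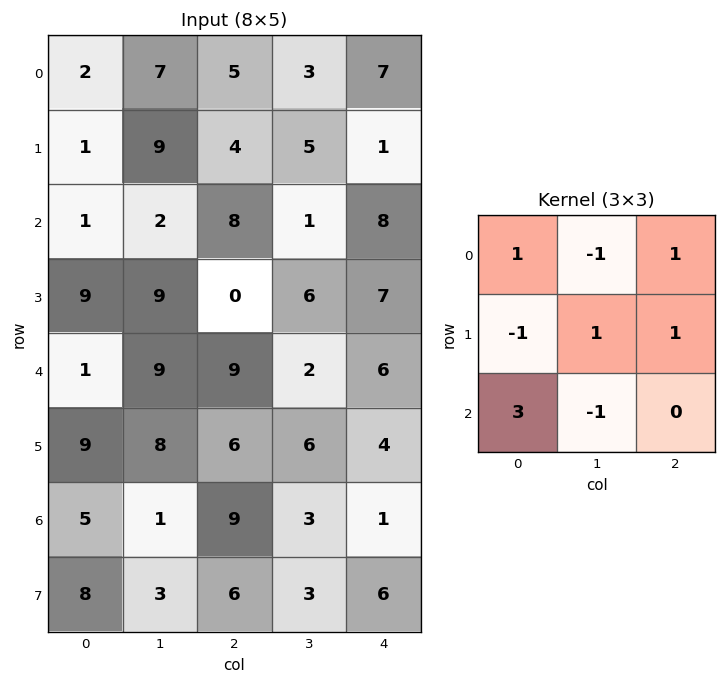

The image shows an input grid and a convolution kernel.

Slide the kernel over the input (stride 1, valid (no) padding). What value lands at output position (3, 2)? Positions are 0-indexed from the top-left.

12

The receptive field on the input at this output position is [0 6 7 / 9 2 6 / 6 6 4]. Elementwise product with the kernel and sum: 0·1 + 6·-1 + 7·1 + 9·-1 + 2·1 + 6·1 + 6·3 + 6·-1.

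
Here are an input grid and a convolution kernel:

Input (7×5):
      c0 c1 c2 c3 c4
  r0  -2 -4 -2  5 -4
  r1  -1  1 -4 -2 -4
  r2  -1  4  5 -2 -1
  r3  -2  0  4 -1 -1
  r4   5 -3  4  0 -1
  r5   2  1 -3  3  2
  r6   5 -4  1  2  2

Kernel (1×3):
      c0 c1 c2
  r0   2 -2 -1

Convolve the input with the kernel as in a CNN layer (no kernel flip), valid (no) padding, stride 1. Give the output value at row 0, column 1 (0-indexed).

-9

The receptive field on the input at this output position is [-4 -2 5]. Elementwise product with the kernel and sum: -4·2 + -2·-2 + 5·-1.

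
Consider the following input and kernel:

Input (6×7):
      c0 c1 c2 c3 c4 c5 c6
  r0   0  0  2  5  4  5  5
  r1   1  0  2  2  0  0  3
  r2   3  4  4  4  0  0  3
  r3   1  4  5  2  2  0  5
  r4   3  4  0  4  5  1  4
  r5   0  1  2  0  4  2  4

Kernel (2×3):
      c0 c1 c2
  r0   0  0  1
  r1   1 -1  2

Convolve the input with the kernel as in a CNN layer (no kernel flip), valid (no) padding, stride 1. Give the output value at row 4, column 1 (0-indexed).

3

The receptive field on the input at this output position is [4 0 4 / 1 2 0]. Elementwise product with the kernel and sum: 4·1 + 1·1 + 2·-1 + 0·2.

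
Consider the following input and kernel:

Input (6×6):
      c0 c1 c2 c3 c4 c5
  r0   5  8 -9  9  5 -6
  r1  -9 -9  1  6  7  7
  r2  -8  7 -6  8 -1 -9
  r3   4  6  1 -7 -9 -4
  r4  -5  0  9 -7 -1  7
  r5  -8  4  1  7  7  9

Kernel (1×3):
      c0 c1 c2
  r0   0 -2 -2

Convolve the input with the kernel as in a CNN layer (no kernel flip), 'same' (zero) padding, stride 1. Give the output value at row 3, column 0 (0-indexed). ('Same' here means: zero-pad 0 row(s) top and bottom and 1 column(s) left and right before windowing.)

-20

The receptive field on the zero-padded input at this output position is [0 4 6]. Elementwise product with the kernel and sum: 4·-2 + 6·-2.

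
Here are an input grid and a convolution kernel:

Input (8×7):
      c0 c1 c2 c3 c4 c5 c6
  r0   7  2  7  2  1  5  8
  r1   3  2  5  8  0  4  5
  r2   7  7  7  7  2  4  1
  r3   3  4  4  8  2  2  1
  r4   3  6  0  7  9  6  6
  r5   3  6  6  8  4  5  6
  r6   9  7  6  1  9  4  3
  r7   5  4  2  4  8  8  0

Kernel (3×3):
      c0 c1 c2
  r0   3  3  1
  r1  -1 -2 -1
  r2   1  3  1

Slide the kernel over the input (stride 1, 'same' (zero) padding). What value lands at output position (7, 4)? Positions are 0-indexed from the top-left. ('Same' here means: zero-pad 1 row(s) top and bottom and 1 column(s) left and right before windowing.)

6

The receptive field on the zero-padded input at this output position is [1 9 4 / 4 8 8 / 0 0 0]. Elementwise product with the kernel and sum: 1·3 + 9·3 + 4·1 + 4·-1 + 8·-2 + 8·-1 + 0·1 + 0·3 + 0·1.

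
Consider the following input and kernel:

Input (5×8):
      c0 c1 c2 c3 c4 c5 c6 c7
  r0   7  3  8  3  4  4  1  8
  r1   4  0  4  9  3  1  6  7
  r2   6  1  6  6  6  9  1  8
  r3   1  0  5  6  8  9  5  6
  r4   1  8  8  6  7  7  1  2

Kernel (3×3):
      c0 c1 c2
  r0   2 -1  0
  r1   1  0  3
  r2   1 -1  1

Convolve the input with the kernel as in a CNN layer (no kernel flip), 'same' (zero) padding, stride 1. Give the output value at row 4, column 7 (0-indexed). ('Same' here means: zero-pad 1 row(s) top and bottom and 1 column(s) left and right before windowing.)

The receptive field on the zero-padded input at this output position is [5 6 0 / 1 2 0 / 0 0 0]. Elementwise product with the kernel and sum: 5·2 + 6·-1 + 1·1 + 0·3 + 0·1 + 0·-1 + 0·1.

5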